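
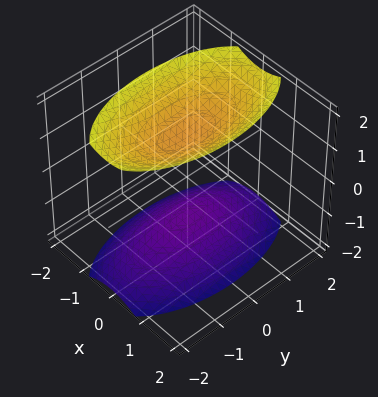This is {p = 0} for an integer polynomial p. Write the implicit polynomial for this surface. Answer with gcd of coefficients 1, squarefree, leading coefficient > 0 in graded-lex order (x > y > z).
(a) There are 2 components. Treating them together as one polynomial.
(b) deg p = 2. Two sheets facing apart; a quadric.
(c) Symmetries: mirror symmetry x ↦ −x ⇒ only even powers of x; the y ↦ −y reflection is a symmetry, so y appears only in even powers; mirror symmetry z ↦ −z ⇒ only even powers of z.
(d) From the visible intercepts: no y-intercept at any integer in the box; it misses every integer gridline on the x-axis.
(e) Putting this together gives p.

3*x^2 + y^2 - 2*z^2 + 3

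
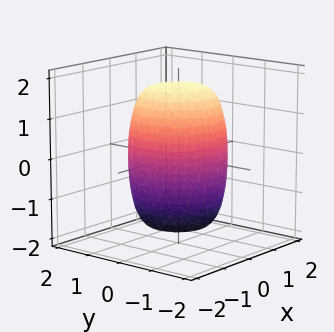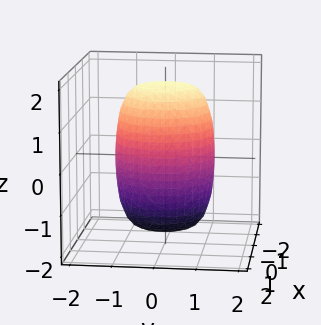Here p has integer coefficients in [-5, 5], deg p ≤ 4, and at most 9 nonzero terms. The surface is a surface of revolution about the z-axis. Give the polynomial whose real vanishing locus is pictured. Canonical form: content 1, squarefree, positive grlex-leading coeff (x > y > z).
2*x^4 + 4*x^2*y^2 + 2*y^4 - x^2 - y^2 + z^2 - 3

1. Degree: the shape is more complex than any degree-3 surface, so deg p = 4.
2. By symmetry, every cross-section ⟂ z is a circle, so x, y appear only via x² + y².
3. Reading off the gridlines: a circular section at z = -1 has radius between 1 and 2.
4. The integer polynomial consistent with all of this is the stated p.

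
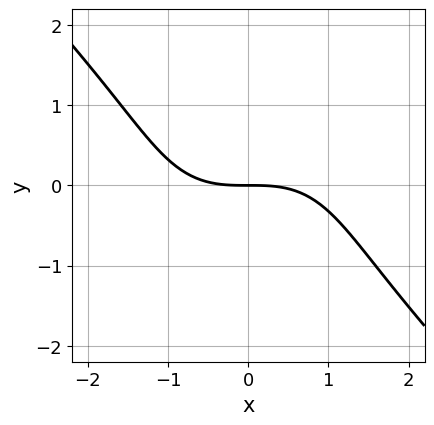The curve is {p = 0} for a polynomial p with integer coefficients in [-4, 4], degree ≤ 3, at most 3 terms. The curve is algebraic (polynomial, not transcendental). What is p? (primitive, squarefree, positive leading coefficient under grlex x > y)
x^3 + y^3 + 3*y

Degree: no degree-2 curve has this shape, so deg p = 3.
Checking where it meets the axes: one y-axis crossing is at y = 0; one x-axis crossing is at x = 0.
Putting this together gives p.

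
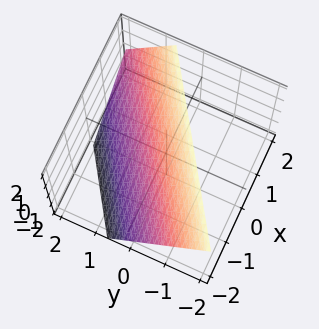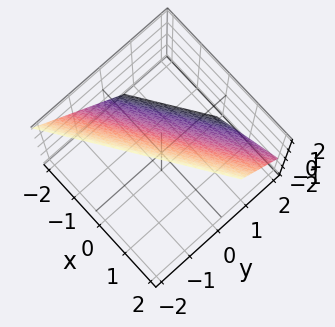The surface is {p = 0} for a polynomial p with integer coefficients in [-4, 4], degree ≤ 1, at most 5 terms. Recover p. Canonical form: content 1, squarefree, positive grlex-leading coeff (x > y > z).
1. Degree: every cross-section is a straight line — this is a plane, so deg p = 1.
2. Reading off the gridlines: it crosses the z-axis at the gridline z = 1; it crosses the x-axis at the gridline x = -1.
3. Assembling these constraints gives the stated polynomial.

2*x - 3*y - 2*z + 2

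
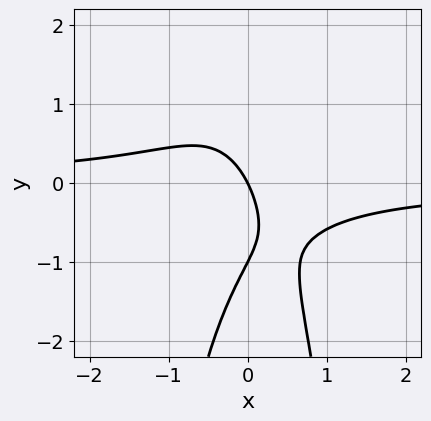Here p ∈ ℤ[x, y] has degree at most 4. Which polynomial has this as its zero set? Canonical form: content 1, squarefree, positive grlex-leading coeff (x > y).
3*x^2*y + y^2 + 2*x + y

1. The degree is 3 — no degree-2 curve has this shape.
2. Against the integer gridlines: among the integer gridlines, it crosses the y-axis at y ∈ {-1, 0}; one x-axis crossing is at x = 0.
3. Solving for integer coefficients yields p as stated.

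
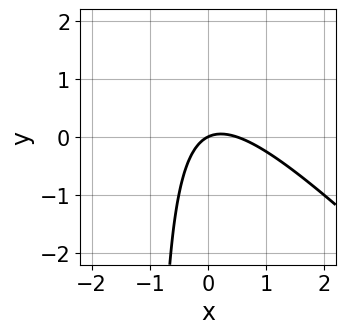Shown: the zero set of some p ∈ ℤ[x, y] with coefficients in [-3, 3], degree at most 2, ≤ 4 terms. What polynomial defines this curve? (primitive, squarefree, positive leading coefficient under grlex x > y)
2*x^2 + 2*x*y - x + 2*y

1. The degree is 2 — a generic line meets the curve in up to 2 points.
2. Checking where it meets the axes: one x-axis crossing is at x = 0; it meets the y-axis at y = 0 (among the integer gridlines).
3. Putting this together gives p.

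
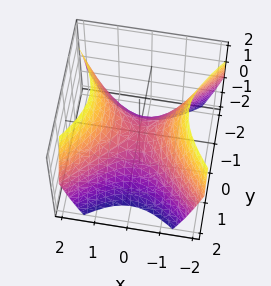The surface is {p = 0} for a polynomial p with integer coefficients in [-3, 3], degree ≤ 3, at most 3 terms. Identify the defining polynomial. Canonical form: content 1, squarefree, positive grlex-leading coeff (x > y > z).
x^2 - y^2 - z

(a) The degree is 2 — a hyperbolic paraboloid; a quadric.
(b) Symmetries: the x ↦ −x reflection is a symmetry, so x appears only in even powers; mirror symmetry y ↦ −y ⇒ only even powers of y.
(c) From the visible intercepts: it crosses the x-axis at the gridline x = 0; one z-axis crossing is at z = 0; it meets the y-axis at y = 0 (among the integer gridlines).
(d) Putting this together gives p.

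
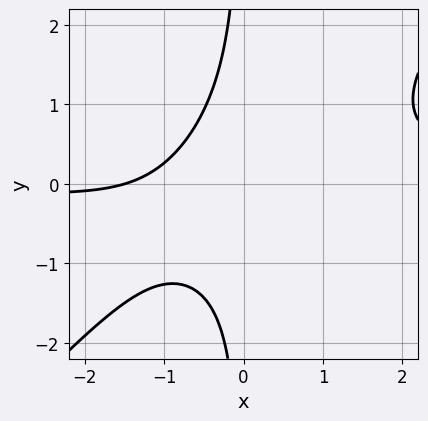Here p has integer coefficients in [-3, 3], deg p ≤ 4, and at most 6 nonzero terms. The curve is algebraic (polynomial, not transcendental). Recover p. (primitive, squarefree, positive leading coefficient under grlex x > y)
3*x^2*y - 3*x*y^2 - 2*x - 3

The degree is 3 — a generic line meets the curve in up to 3 points.
Reading off the gridlines: it misses every integer gridline on the y-axis.
The integer polynomial consistent with all of this is the stated p.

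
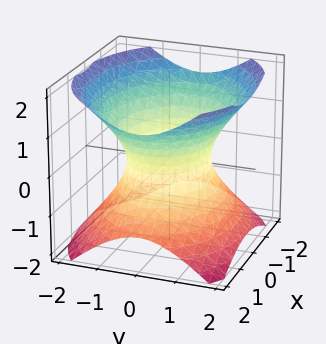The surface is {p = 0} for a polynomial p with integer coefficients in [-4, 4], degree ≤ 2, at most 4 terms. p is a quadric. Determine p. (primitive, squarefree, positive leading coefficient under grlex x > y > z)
2*x^2 + 3*y^2 - 3*z^2 - 3

Degree: one connected sheet with a waist; a quadric, so deg p = 2.
Symmetries: the y ↦ −y reflection is a symmetry, so y appears only in even powers; it's symmetric under z → −z, forcing even powers of z; the x ↦ −x reflection is a symmetry, so x appears only in even powers.
Observable constraints: it misses every integer gridline on the z-axis; among the integer gridlines, it crosses the y-axis at y ∈ {-1, 1}.
These observations pin down the coefficients.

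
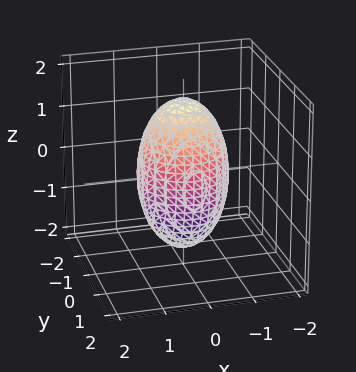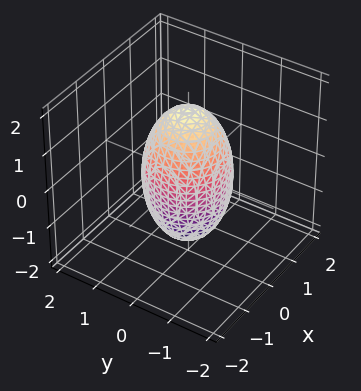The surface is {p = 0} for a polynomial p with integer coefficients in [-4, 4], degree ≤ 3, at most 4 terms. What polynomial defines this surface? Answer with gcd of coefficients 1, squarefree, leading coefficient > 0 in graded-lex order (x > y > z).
3*x^2 + 3*y^2 + z^2 - 3

1. Degree: bounded and convex; a quadric, so deg p = 2.
2. Symmetries: rotational symmetry about the z-axis ⇒ p depends on x, y only through x² + y²; mirror symmetry z ↦ −z ⇒ only even powers of z.
3. Reading off the gridlines: the y-axis gridline crossings are at y ∈ {-1, 1}; among the integer gridlines, it crosses the x-axis at x ∈ {-1, 1}.
4. These observations pin down the coefficients.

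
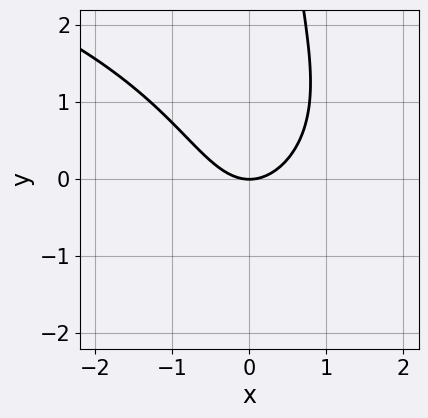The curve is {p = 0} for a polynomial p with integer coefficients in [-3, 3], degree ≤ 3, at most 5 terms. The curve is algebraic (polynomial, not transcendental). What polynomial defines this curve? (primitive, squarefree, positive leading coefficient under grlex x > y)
1. deg p = 3. A generic line meets the curve in up to 3 points.
2. Checking where it meets the axes: one x-axis crossing is at x = 0; it meets the y-axis at y = 0 (among the integer gridlines).
3. The integer polynomial consistent with all of this is the stated p.

x*y^2 + 2*x^2 - 2*y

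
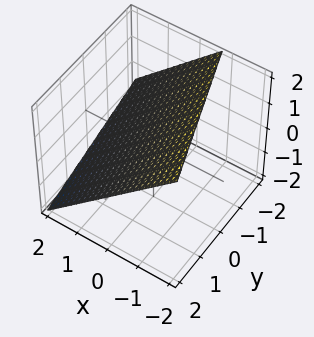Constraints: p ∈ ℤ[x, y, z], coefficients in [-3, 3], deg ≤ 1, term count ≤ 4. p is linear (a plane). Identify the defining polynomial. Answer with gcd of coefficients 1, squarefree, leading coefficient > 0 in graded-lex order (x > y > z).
3*x + y + 3*z - 2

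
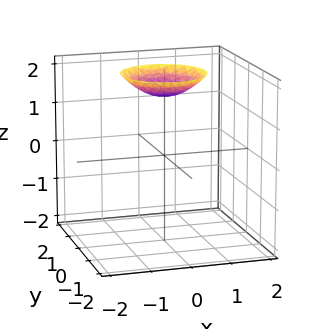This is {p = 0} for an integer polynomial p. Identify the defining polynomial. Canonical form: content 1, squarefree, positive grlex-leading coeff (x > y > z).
x^2 + y^2 - 2*z + 3

The degree is 2 — no degree-1 surface has this shape.
By symmetry, the z-axis is an axis of rotation, so x and y enter only as x² + y².
Reading off the gridlines: it misses every integer gridline on the x-axis; a circular section at z = 2 has radius exactly 1.
These observations pin down the coefficients.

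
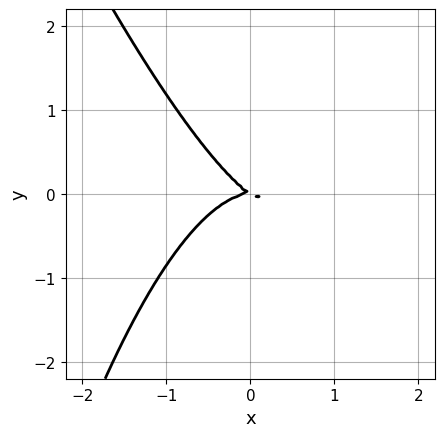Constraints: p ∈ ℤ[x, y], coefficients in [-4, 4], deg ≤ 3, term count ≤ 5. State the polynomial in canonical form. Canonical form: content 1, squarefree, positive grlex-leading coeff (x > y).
3*x^3 + x^2*y + 2*x*y + 3*y^2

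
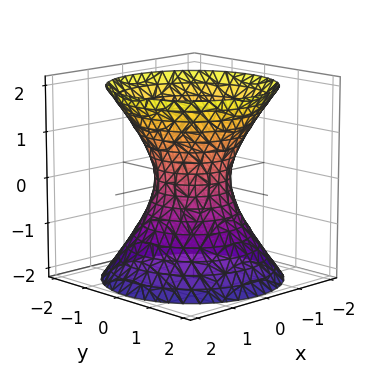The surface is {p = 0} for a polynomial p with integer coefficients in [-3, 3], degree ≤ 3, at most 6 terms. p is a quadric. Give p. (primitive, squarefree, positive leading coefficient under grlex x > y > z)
First, degree: an hourglass — one-sheet hyperboloid; a quadric, so deg p = 2.
Next, symmetries: rotational symmetry about the z-axis ⇒ p depends on x, y only through x² + y²; mirror symmetry z ↦ −z ⇒ only even powers of z.
Next, observable constraints: no z-intercept at any integer in the box; a circular section at z = 2 has radius between 1 and 2.
Finally, fitting integer coefficients to these (and the overall shape) gives p.

3*x^2 + 3*y^2 - 2*z^2 - 2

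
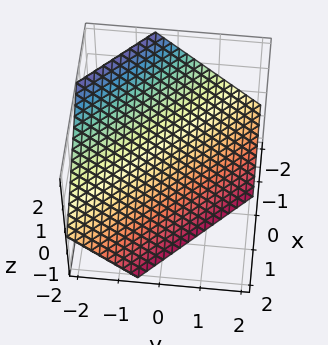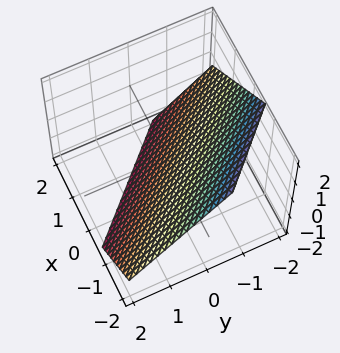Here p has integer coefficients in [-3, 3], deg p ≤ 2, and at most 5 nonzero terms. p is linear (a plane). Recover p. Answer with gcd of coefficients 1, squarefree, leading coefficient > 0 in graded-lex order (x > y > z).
3*x + 3*y + 3*z + 2

1. Degree: every cross-section is a straight line — this is a plane, so deg p = 1.
2. Matching integer coefficients to the picture gives p.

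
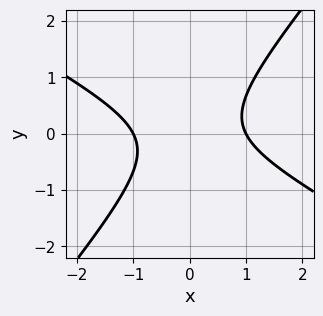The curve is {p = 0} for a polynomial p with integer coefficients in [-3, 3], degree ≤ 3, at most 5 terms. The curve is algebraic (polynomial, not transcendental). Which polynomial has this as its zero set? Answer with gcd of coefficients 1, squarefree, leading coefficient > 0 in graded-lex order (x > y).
2*x^2 + 2*x*y - 3*y^2 - 2

Degree: no degree-1 curve has this shape, so deg p = 2.
Reading off the gridlines: no y-intercept at any integer in the box; the x-axis gridline crossings are at x ∈ {-1, 1}.
Matching integer coefficients to the picture gives p.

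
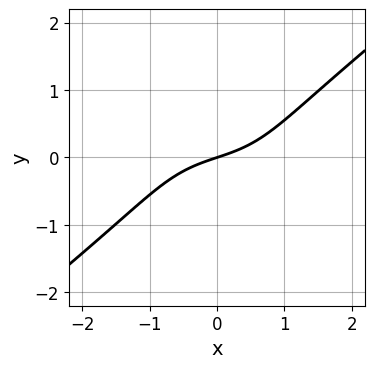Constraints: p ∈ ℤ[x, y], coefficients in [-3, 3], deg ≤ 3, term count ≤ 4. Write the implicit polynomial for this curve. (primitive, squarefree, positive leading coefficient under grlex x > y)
deg p = 3. A generic line meets the curve in up to 3 points.
Checking where it meets the axes: it crosses the x-axis at the gridline x = 0; it meets the y-axis at y = 0 (among the integer gridlines).
These observations pin down the coefficients.

x^3 - 2*y^3 + x - 3*y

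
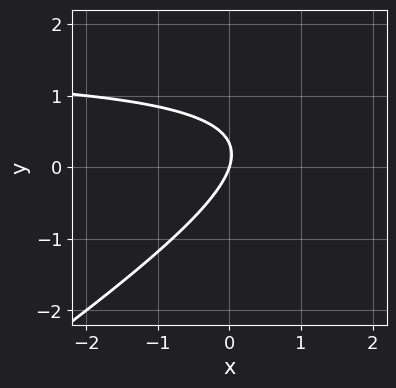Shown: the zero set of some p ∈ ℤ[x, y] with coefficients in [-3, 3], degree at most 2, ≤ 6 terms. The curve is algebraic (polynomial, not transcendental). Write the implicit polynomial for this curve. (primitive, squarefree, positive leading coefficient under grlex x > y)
1. The degree is 2 — the shape is more complex than any degree-1 curve.
2. Against the integer gridlines: it meets the x-axis at x = 0 (among the integer gridlines); it crosses the y-axis at the gridline y = 0.
3. The integer polynomial consistent with all of this is the stated p.

2*x*y - 3*y^2 - 3*x + y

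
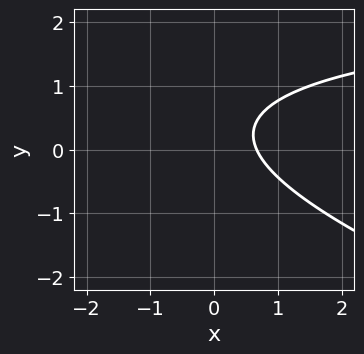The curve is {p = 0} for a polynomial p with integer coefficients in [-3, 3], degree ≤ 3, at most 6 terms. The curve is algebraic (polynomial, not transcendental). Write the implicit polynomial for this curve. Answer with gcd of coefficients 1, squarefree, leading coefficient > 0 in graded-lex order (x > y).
x*y + 3*y^2 - 3*x - 2*y + 2

(a) The degree is 2 — the shape is more complex than any degree-1 curve.
(b) Checking where it meets the axes: the curve avoids every integer y-axis point in the box.
(c) Matching integer coefficients to the picture gives p.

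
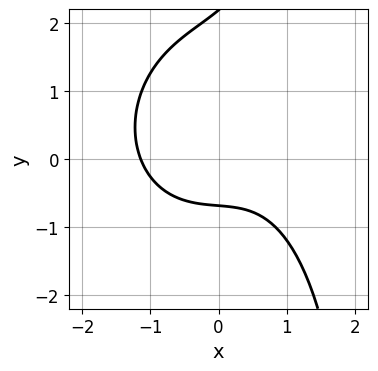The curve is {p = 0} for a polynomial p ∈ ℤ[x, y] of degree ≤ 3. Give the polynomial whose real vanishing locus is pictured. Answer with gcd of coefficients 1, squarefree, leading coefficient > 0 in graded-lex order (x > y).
2*x^3 + x*y^2 - 2*y^2 + 3*y + 3

Degree: no degree-2 curve has this shape, so deg p = 3.
Putting this together gives p.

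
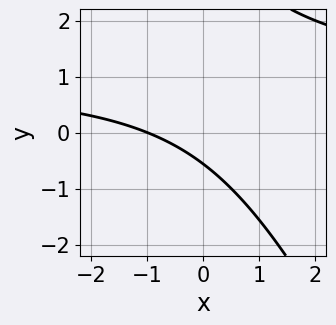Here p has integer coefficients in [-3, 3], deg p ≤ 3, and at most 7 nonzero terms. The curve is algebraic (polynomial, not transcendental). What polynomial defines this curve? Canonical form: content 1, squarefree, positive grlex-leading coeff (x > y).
2*x*y + y^2 - 2*x - 3*y - 2

First, the degree is 2 — no degree-1 curve has this shape.
Then, against the integer gridlines: it meets the x-axis at x = -1 (among the integer gridlines).
Finally, solving for integer coefficients yields p as stated.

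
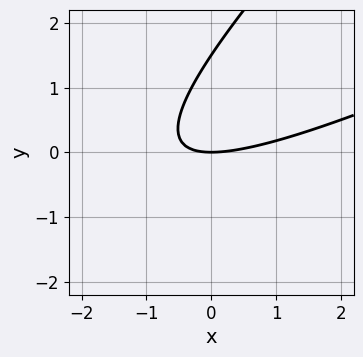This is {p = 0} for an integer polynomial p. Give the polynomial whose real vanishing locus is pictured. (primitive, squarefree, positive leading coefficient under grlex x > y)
(a) Degree: no degree-1 curve has this shape, so deg p = 2.
(b) Observable constraints: it meets the x-axis at x = 0 (among the integer gridlines); it crosses the y-axis at the gridline y = 0.
(c) The integer polynomial consistent with all of this is the stated p.

x^2 - 3*x*y + 2*y^2 - 3*y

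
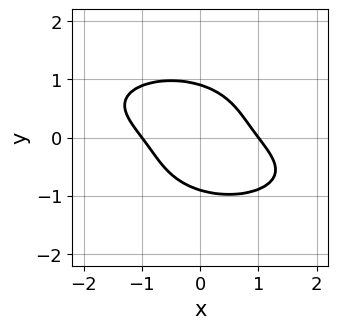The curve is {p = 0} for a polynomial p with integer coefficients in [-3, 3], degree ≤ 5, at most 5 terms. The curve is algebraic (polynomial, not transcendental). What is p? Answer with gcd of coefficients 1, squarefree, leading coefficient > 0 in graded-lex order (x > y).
x^2*y^2 + 3*y^4 + 2*x^2 + 3*x*y - 2

deg p = 4. No degree-3 curve has this shape.
Observable constraints: among the integer gridlines, it crosses the x-axis at x ∈ {-1, 1}.
Putting this together gives p.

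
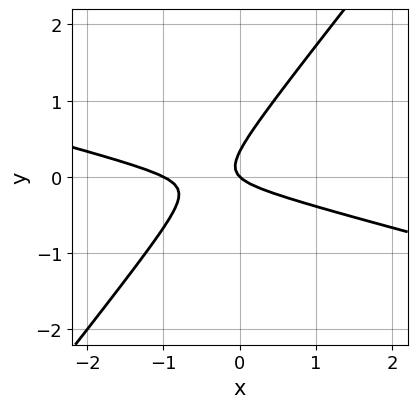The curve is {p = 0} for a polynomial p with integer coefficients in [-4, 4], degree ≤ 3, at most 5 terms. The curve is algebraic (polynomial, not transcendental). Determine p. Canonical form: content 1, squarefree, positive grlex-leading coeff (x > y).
x^2 + 3*x*y - 3*y^2 + x + y

First, deg p = 2. The shape is more complex than any degree-1 curve.
Then, against the integer gridlines: it crosses the y-axis at the gridline y = 0; the x-axis gridline crossings are at x ∈ {-1, 0}.
Finally, together with the visible shape, these determine p as stated.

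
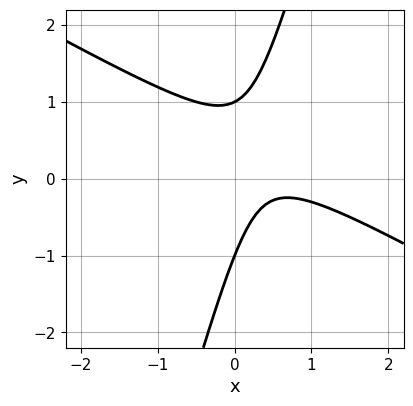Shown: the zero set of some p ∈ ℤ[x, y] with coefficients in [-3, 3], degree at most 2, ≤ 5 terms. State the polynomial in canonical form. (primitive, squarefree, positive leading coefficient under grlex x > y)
2*x^2 + 3*x*y - y^2 - 2*x + 1

First, degree: the shape is more complex than any degree-1 curve, so deg p = 2.
Next, checking where it meets the axes: among the integer gridlines, it crosses the y-axis at y ∈ {-1, 1}; it misses every integer gridline on the x-axis.
Finally, the integer polynomial consistent with all of this is the stated p.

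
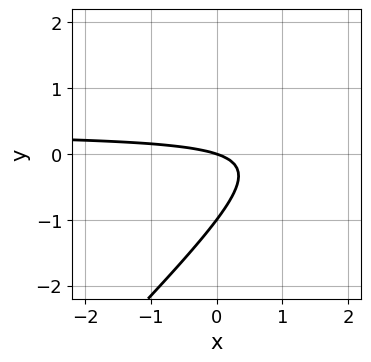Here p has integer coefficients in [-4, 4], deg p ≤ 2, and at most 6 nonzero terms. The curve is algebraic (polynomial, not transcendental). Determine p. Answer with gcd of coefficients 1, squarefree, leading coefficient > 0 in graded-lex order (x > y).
3*x*y - 3*y^2 - x - 3*y

(a) The degree is 2 — no degree-1 curve has this shape.
(b) Reading off the gridlines: it meets the x-axis at x = 0 (among the integer gridlines); the y-axis gridline crossings are at y ∈ {-1, 0}.
(c) Fitting integer coefficients to these (and the overall shape) gives p.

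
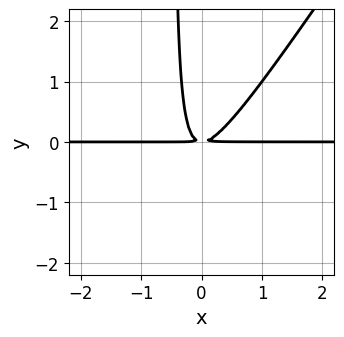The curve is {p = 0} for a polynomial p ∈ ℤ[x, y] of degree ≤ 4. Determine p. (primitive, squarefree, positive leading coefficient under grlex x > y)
3*x^2*y - 2*x*y^2 - y^2

First, degree: a generic line meets the curve in up to 3 points, so deg p = 3.
Then, from the visible intercepts: every point of the x-axis in the box is on the curve.
Finally, the integer polynomial consistent with all of this is the stated p.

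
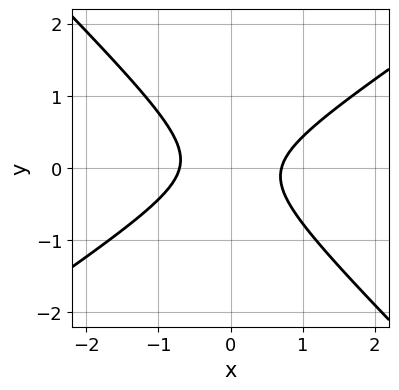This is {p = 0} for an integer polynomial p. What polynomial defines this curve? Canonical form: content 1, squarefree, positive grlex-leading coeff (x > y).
2*x^2 - x*y - 3*y^2 - 1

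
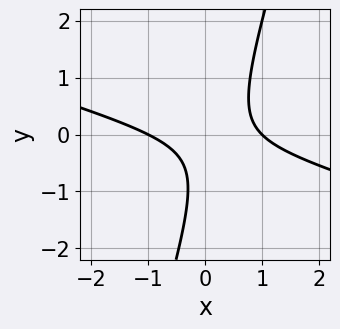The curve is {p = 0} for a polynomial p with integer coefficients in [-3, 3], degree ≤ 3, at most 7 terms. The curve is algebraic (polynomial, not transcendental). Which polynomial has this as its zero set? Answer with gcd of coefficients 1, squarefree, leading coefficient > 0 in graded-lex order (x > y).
x^2 + 3*x*y - y^2 - y - 1

First, degree: no degree-1 curve has this shape, so deg p = 2.
Then, reading off the gridlines: no y-intercept at any integer in the box; the x-axis gridline crossings are at x ∈ {-1, 1}.
Finally, assembling these constraints gives the stated polynomial.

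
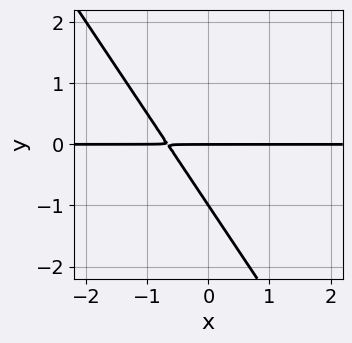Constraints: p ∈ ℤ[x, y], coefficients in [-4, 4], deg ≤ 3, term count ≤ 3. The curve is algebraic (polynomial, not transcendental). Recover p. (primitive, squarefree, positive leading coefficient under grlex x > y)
3*x*y + 2*y^2 + 2*y

First, the degree is 2 — no degree-1 curve has this shape.
Next, checking where it meets the axes: the visible x-axis segment lies entirely on the curve; among the integer gridlines, it crosses the y-axis at y ∈ {-1, 0}.
Finally, putting this together gives p.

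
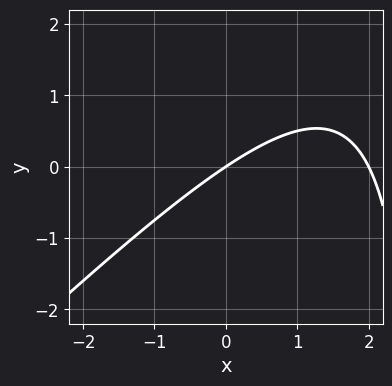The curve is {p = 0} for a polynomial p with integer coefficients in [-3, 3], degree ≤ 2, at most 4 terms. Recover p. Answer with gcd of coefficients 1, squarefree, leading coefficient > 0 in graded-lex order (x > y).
1. Degree: a generic line meets the curve in up to 2 points, so deg p = 2.
2. Observable constraints: among the integer gridlines, it crosses the x-axis at x ∈ {0, 2}; it meets the y-axis at y = 0 (among the integer gridlines).
3. Matching integer coefficients to the picture gives p.

x^2 - x*y - 2*x + 3*y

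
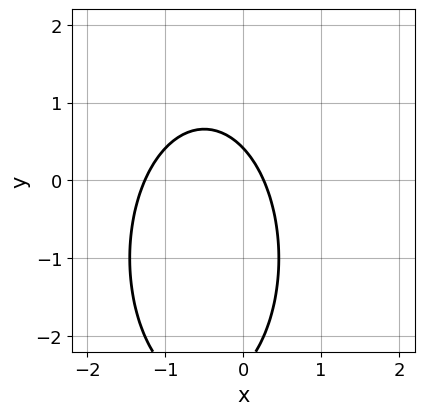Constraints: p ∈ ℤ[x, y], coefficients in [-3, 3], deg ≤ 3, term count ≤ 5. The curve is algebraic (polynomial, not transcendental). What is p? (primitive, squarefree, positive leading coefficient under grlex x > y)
3*x^2 + y^2 + 3*x + 2*y - 1

deg p = 2.
Solving for integer coefficients yields p as stated.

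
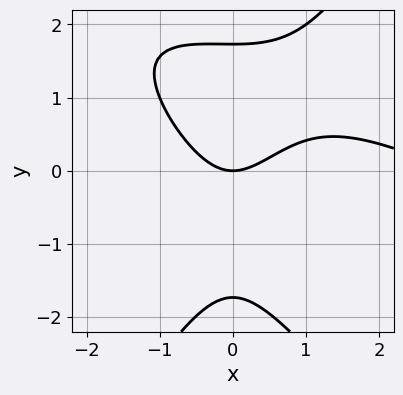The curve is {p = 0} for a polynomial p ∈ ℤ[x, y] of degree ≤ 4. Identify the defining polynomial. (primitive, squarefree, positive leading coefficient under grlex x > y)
x^3 + 2*x^2*y - y^3 - 3*x^2 + 3*y

deg p = 3. A generic line meets the curve in up to 3 points.
From the axis intercepts and sections: it crosses the y-axis at the gridline y = 0; one x-axis crossing is at x = 0.
Assembling these constraints gives the stated polynomial.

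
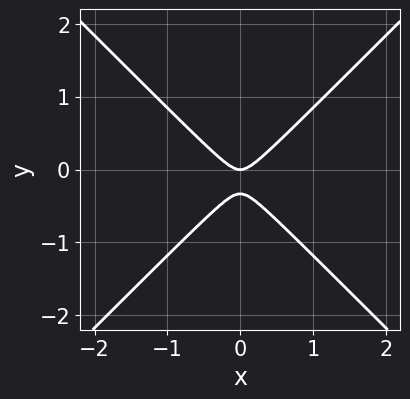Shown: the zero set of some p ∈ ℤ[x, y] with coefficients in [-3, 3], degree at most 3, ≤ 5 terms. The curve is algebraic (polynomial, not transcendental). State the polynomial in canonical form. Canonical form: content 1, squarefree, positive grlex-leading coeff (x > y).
3*x^2 - 3*y^2 - y

1. deg p = 2. A generic line meets the curve in up to 2 points.
2. Symmetries: it's symmetric under x → −x, forcing even powers of x.
3. Reading off the gridlines: it meets the x-axis at x = 0 (among the integer gridlines); it meets the y-axis at y = 0 (among the integer gridlines).
4. Putting this together gives p.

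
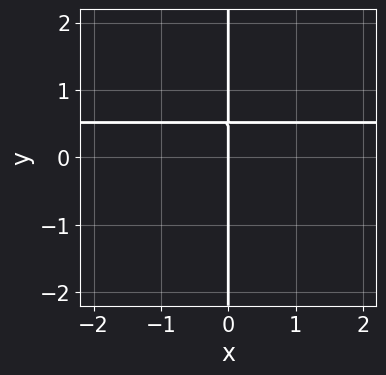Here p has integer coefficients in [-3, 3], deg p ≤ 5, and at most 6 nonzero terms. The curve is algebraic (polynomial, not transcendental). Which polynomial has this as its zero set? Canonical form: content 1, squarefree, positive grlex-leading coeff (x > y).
1. deg p = 4. A generic line meets the curve in up to 4 points.
2. Observable constraints: the visible y-axis segment lies entirely on the curve; it crosses the x-axis at the gridline x = 0.
3. Assembling these constraints gives the stated polynomial.

3*x*y^3 + 2*x*y^2 + 2*x*y - 2*x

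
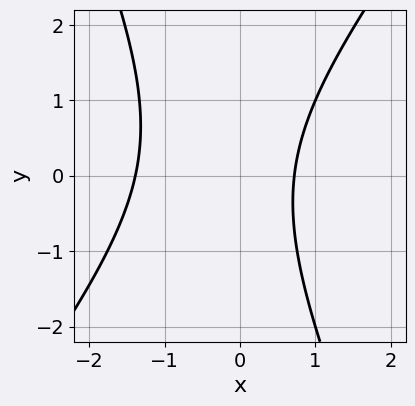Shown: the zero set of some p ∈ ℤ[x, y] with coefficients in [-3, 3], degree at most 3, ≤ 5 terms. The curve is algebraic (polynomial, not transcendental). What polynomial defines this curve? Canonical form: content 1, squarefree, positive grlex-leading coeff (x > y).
3*x^2 - x*y - y^2 + 2*x - 3

1. deg p = 2.
2. Checking where it meets the axes: no y-intercept at any integer in the box.
3. The integer polynomial consistent with all of this is the stated p.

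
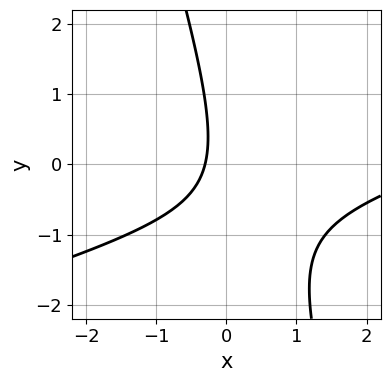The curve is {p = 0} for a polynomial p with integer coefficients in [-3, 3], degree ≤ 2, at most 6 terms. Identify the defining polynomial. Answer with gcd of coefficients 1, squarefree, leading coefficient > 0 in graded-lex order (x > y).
(a) Degree: the shape is more complex than any degree-1 curve, so deg p = 2.
(b) Observable constraints: no y-intercept at any integer in the box.
(c) Solving for integer coefficients yields p as stated.

x^2 - 3*x*y - y^2 - 3*x - 1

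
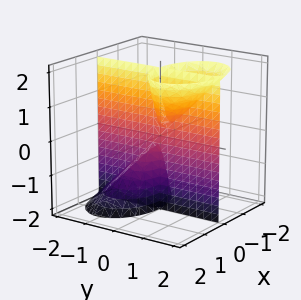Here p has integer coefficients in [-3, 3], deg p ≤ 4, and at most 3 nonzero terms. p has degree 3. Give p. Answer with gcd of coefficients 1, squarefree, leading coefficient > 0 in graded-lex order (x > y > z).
First, the picture has 3 separate pieces. Treating them together as one polynomial.
Then, degree: the shape is more complex than any degree-2 surface, so deg p = 3.
Next, from the visible intercepts: one x-axis crossing is at x = 0; the visible z-axis segment lies entirely on the surface; the visible y-axis segment lies entirely on the surface.
Finally, the integer polynomial consistent with all of this is the stated p.

x^3 + 2*x*y^2 - 2*x*y*z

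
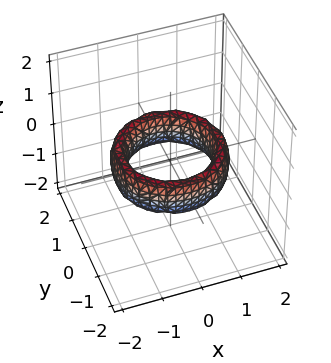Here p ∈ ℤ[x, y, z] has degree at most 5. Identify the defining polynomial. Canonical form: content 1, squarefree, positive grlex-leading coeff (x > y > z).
(a) The degree is 4 — the shape is more complex than any degree-3 surface.
(b) Symmetries: every cross-section ⟂ z is a circle, so x, y appear only via x² + y².
(c) Checking where it meets the axes: no z-intercept at any integer in the box; the x-axis gridline crossings are at x ∈ {-1, 1}; the y-axis gridline crossings are at y ∈ {-1, 1}.
(d) Matching integer coefficients to the picture gives p.

x^4 + 2*x^2*y^2 + y^4 - 3*x^2 - 3*y^2 + z^2 + 2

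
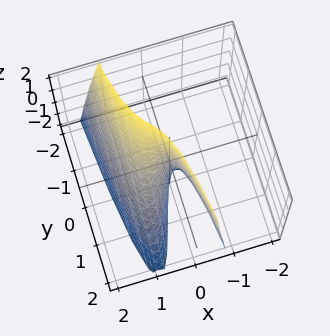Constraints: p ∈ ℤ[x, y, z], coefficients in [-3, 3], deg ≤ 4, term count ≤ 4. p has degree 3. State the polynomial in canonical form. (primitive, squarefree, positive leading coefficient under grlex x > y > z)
First, deg p = 3.
Then, observable constraints: it meets the y-axis at y = 0 (among the integer gridlines); among the integer gridlines, it crosses the x-axis at x ∈ {0, 1}; the visible z-axis segment lies entirely on the surface.
Finally, assembling these constraints gives the stated polynomial.

3*x^3 - 3*x^2 + x*z + y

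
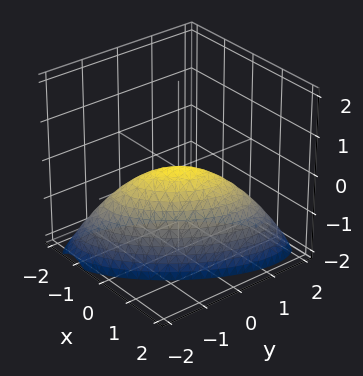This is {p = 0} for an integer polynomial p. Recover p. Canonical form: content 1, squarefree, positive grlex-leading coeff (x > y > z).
First, the degree is 2 — no degree-1 surface has this shape.
Next, against the integer gridlines: it meets the y-axis at y = 0 (among the integer gridlines); it meets the z-axis at z = 0 (among the integer gridlines); it crosses the x-axis at the gridline x = 0.
Finally, the integer polynomial consistent with all of this is the stated p.

3*x^2 - 3*x*y + 2*y^2 + 3*z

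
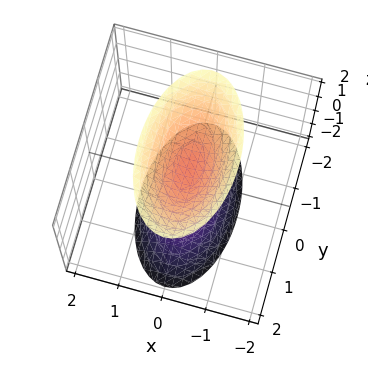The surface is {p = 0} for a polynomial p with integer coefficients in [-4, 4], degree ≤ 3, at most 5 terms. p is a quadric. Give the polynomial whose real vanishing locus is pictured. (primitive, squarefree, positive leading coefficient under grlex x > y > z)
I count 2 distinct pieces. Treating them together as one polynomial.
deg p = 2. Two separate bowl-shaped sheets opening away from each other; a quadric.
Symmetries: it's symmetric under x → −x, forcing even powers of x; the z ↦ −z reflection is a symmetry, so z appears only in even powers; mirror symmetry y ↦ −y ⇒ only even powers of y.
Against the integer gridlines: it misses every integer gridline on the x-axis; no y-intercept at any integer in the box.
Assembling these constraints gives the stated polynomial. Check: (0, 0, 1) on the z-axis lies on the surface, and p(0, 0, 1) = 0. ✓

3*x^2 + y^2 - z^2 + 1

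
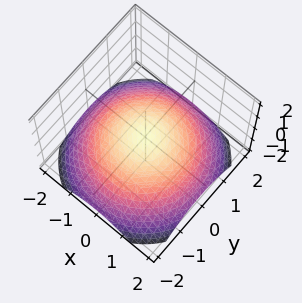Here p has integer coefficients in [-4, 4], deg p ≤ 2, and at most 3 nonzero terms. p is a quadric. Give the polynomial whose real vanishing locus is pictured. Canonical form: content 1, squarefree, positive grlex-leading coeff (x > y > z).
1. Degree: a single bowl opening along one axis; a quadric, so deg p = 2.
2. By symmetry, every cross-section ⟂ z is a circle, so x, y appear only via x² + y².
3. Against the integer gridlines: one x-axis crossing is at x = 0; one z-axis crossing is at z = 0.
4. Fitting integer coefficients to these (and the overall shape) gives p.

x^2 + y^2 + 3*z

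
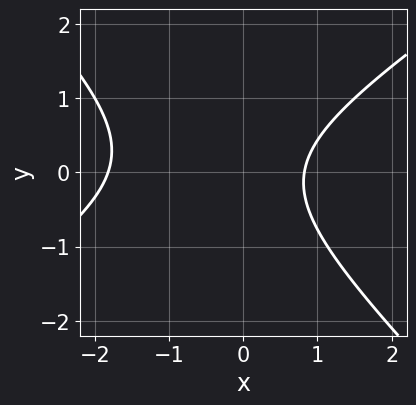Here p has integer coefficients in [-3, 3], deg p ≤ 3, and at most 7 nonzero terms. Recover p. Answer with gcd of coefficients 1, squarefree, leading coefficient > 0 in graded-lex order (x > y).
1. deg p = 2.
2. From the axis intercepts and sections: it misses every integer gridline on the y-axis.
3. Fitting integer coefficients to these (and the overall shape) gives p.

2*x^2 - x*y - 3*y^2 + 2*x - 3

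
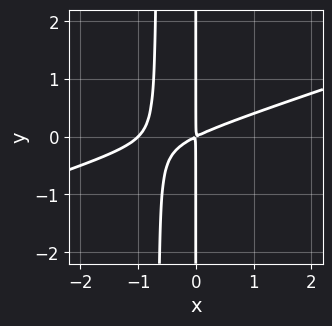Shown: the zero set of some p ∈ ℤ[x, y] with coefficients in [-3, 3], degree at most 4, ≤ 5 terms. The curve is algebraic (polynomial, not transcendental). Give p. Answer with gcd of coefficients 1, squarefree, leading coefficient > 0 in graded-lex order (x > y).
x^3 - 3*x^2*y + x^2 - 2*x*y

1. deg p = 3. No degree-2 curve has this shape.
2. Against the integer gridlines: the visible y-axis segment lies entirely on the curve; it meets the x-axis at x = -1 (among the integer gridlines).
3. Fitting integer coefficients to these (and the overall shape) gives p.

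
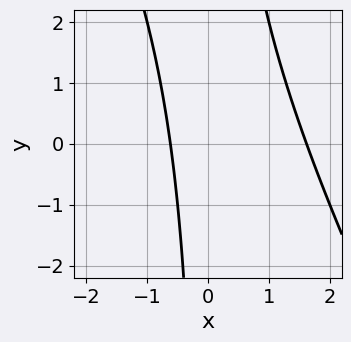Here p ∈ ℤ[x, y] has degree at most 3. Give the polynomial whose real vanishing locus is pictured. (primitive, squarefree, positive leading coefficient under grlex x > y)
deg p = 2. A generic line meets the curve in up to 2 points.
From the visible intercepts: it misses every integer gridline on the y-axis.
Putting this together gives p.

2*x^2 + x*y - 2*x - 2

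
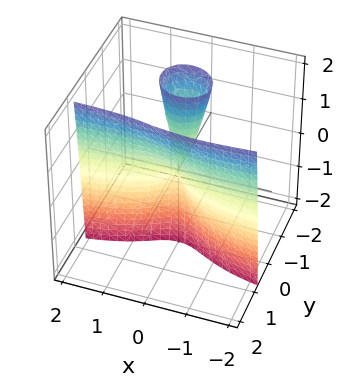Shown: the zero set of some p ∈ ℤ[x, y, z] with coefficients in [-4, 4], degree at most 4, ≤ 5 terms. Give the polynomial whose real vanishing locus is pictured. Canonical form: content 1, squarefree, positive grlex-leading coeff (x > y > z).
3*x^2*y + x*y^2 + 3*y^3 - 3*x^2 - 2*y*z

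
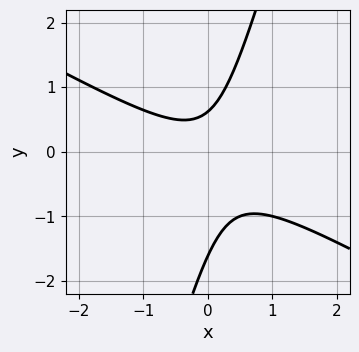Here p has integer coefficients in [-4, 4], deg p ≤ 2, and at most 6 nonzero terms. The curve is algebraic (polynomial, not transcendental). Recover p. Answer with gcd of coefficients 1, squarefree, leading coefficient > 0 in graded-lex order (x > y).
The degree is 2 — the shape is more complex than any degree-1 curve.
Observable constraints: no x-intercept at any integer in the box.
Together with the visible shape, these determine p as stated.

2*x^2 + 3*x*y - y^2 - y + 1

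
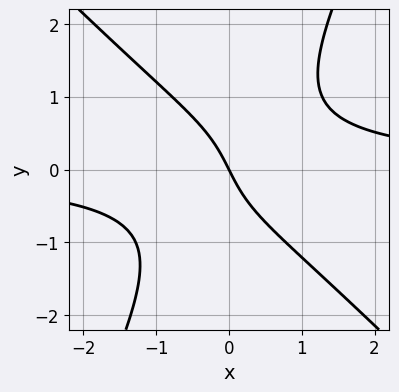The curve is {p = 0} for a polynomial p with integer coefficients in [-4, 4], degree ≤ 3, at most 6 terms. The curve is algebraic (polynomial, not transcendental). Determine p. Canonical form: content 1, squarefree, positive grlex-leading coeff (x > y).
2*x^2*y + x*y^2 - y^3 - 2*x - y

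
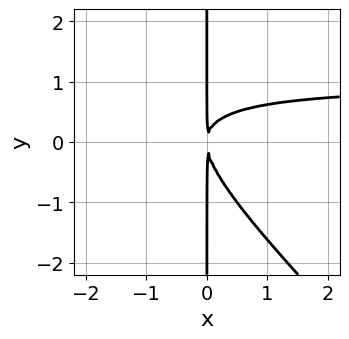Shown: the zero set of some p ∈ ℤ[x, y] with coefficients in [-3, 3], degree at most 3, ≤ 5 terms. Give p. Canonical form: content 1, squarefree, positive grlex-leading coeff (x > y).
x^2*y + x*y^2 - x^2

(a) Degree: no degree-2 curve has this shape, so deg p = 3.
(b) Observable constraints: every point of the y-axis in the box is on the curve.
(c) Solving for integer coefficients yields p as stated.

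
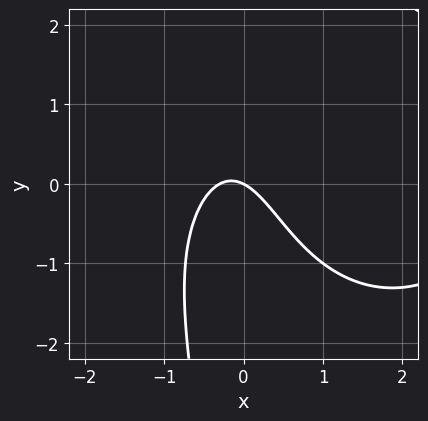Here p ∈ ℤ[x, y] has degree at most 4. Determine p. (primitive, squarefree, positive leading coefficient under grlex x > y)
x^3 + x*y^2 - 3*x^2 - x - 2*y

The degree is 3 — no degree-2 curve has this shape.
Against the integer gridlines: it meets the y-axis at y = 0 (among the integer gridlines); one x-axis crossing is at x = 0.
Fitting integer coefficients to these (and the overall shape) gives p.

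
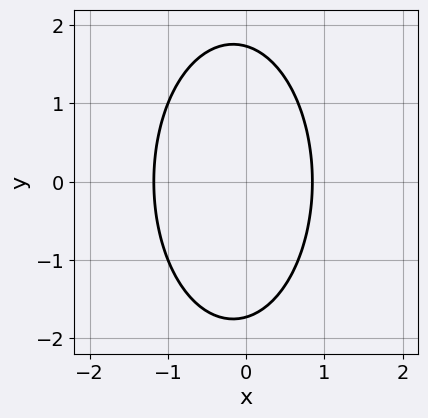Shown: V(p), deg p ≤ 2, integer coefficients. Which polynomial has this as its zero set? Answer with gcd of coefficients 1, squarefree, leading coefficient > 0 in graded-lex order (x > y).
3*x^2 + y^2 + x - 3

(a) The degree is 2 — the shape is more complex than any degree-1 curve.
(b) Symmetries: the y ↦ −y reflection is a symmetry, so y appears only in even powers.
(c) Putting this together gives p.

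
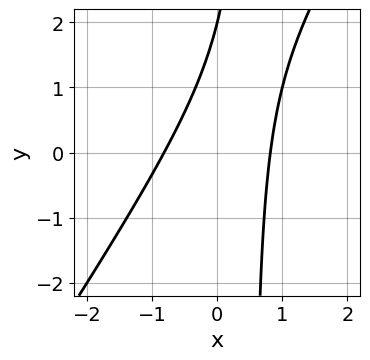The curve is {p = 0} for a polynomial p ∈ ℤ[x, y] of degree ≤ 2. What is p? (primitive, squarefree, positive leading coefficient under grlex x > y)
3*x^2 - 2*x*y + y - 2

1. deg p = 2. The shape is more complex than any degree-1 curve.
2. Observable constraints: it meets the y-axis at y = 2 (among the integer gridlines).
3. Assembling these constraints gives the stated polynomial.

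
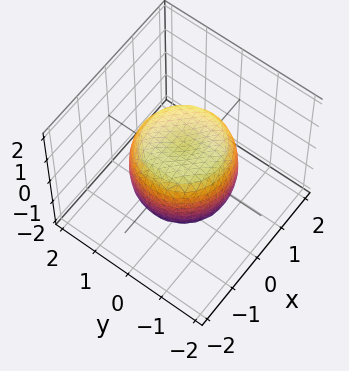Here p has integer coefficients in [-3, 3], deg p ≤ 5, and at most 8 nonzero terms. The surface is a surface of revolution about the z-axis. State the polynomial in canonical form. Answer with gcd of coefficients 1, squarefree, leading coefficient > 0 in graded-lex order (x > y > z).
x^4 + 2*x^2*y^2 + y^4 - x^2 - y^2 + z^2 - 1

Degree: a generic line meets the surface in up to 4 points, so deg p = 4.
Symmetries: every cross-section ⟂ z is a circle, so x, y appear only via x² + y².
Observable constraints: a circular section at z = 1 has radius exactly 1; the z-axis gridline crossings are at z ∈ {-1, 1}.
Assembling these constraints gives the stated polynomial.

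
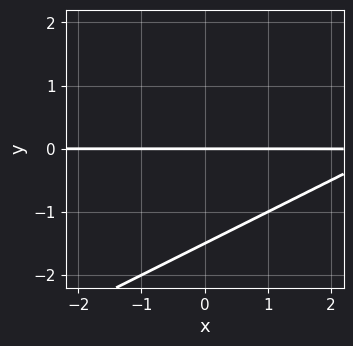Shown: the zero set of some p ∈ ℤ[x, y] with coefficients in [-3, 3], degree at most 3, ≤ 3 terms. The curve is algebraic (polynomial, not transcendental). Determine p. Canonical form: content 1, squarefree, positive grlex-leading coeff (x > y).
1. deg p = 2.
2. Reading off the gridlines: every point of the x-axis in the box is on the curve; it meets the y-axis at y = 0 (among the integer gridlines).
3. Matching integer coefficients to the picture gives p.

x*y - 2*y^2 - 3*y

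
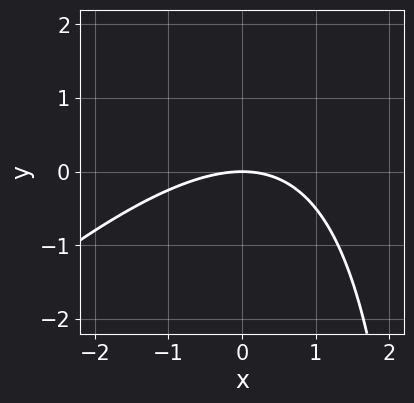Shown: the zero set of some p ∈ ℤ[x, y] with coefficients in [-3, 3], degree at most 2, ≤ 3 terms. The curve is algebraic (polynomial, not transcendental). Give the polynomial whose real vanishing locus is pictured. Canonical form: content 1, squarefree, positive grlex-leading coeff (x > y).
x^2 - x*y + 3*y

Degree: no degree-1 curve has this shape, so deg p = 2.
Reading off the gridlines: it crosses the x-axis at the gridline x = 0; it crosses the y-axis at the gridline y = 0.
Matching integer coefficients to the picture gives p.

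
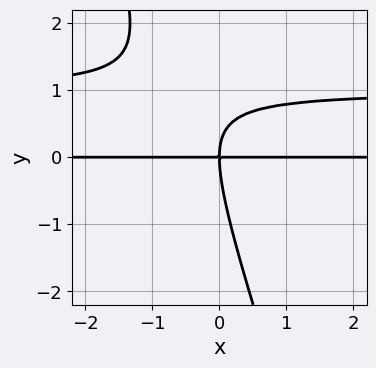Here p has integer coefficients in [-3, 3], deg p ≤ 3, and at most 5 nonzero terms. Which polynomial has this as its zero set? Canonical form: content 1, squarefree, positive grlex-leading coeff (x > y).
1. The degree is 3 — no degree-2 curve has this shape.
2. Observable constraints: one y-axis crossing is at y = 0; the visible x-axis segment lies entirely on the curve.
3. Together with the visible shape, these determine p as stated.

3*x*y^2 + y^3 - 3*x*y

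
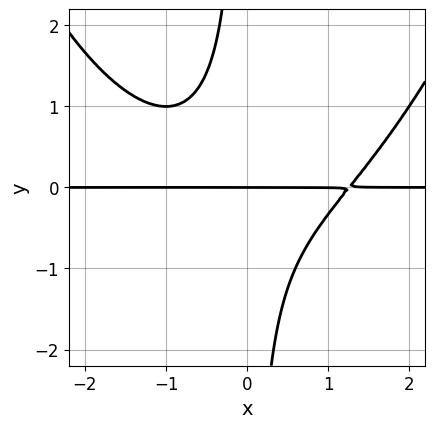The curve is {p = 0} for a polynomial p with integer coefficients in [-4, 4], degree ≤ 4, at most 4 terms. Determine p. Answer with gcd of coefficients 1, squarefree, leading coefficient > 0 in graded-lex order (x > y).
deg p = 4.
From the visible intercepts: it meets the y-axis at y = 0 (among the integer gridlines); the visible x-axis segment lies entirely on the curve.
Assembling these constraints gives the stated polynomial.

x^3*y - 3*x*y^2 - 2*y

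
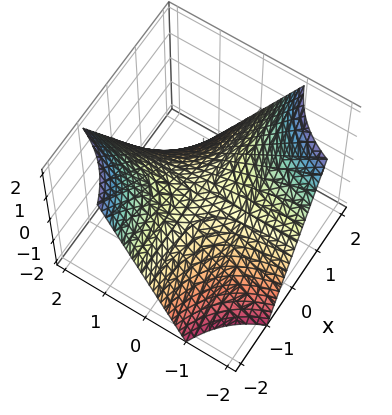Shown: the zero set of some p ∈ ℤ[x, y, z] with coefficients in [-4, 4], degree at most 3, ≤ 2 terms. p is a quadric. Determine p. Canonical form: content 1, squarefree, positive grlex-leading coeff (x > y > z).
(a) Degree: a hyperbolic paraboloid; a quadric, so deg p = 2.
(b) Checking where it meets the axes: every point of the x-axis in the box is on the surface; the visible y-axis segment lies entirely on the surface.
(c) Solving for integer coefficients yields p as stated.

x*y + z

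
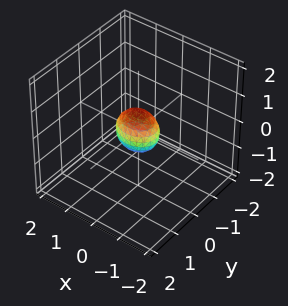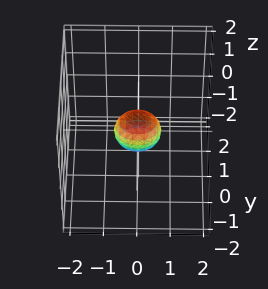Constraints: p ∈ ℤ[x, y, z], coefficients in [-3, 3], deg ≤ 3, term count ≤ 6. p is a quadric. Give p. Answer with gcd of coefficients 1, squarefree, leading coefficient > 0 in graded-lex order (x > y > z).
2*x^2 + 3*y^2 + 2*z^2 - 1

(a) The degree is 2 — a closed, bounded, convex surface; a quadric.
(b) Symmetries: mirror symmetry y ↦ −y ⇒ only even powers of y; it's symmetric under x → −x, forcing even powers of x; the z ↦ −z reflection is a symmetry, so z appears only in even powers.
(c) Solving for integer coefficients yields p as stated.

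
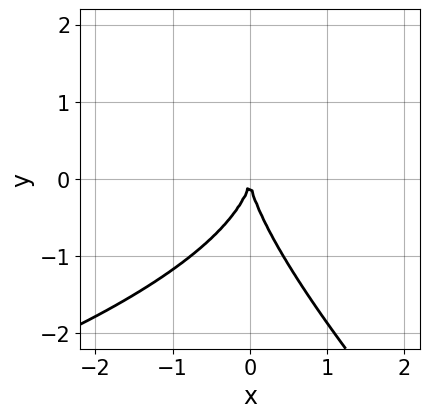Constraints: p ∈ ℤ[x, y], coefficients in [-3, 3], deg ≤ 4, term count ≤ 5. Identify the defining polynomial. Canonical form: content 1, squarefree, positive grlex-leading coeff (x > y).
x*y^2 + y^3 + 3*x^2

1. The degree is 3 — no degree-2 curve has this shape.
2. Reading off the gridlines: it crosses the y-axis at the gridline y = 0; it crosses the x-axis at the gridline x = 0.
3. Matching integer coefficients to the picture gives p.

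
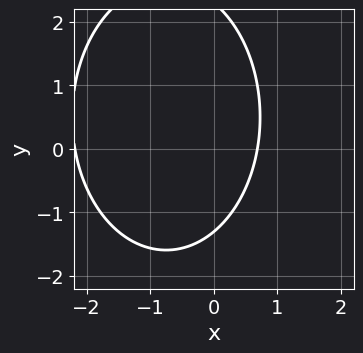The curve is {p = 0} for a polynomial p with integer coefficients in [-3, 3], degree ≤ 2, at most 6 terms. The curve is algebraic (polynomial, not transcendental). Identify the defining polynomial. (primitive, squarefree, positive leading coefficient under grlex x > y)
(a) Degree: the shape is more complex than any degree-1 curve, so deg p = 2.
(b) The integer polynomial consistent with all of this is the stated p.

2*x^2 + y^2 + 3*x - y - 3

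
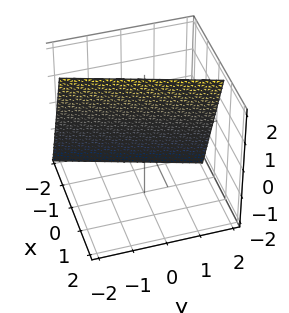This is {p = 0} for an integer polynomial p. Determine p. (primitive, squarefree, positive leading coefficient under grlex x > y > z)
3*x - y - z + 2

deg p = 1.
Reading off the gridlines: it crosses the y-axis at the gridline y = 2; it meets the z-axis at z = 2 (among the integer gridlines).
Assembling these constraints gives the stated polynomial.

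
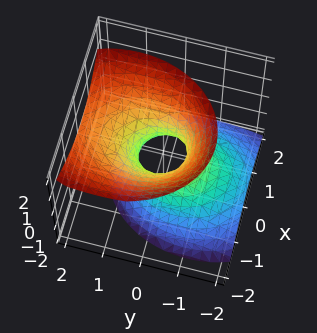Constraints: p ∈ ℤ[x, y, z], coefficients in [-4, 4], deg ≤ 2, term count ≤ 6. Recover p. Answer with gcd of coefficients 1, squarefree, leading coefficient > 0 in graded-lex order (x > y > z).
1. The degree is 2 — no degree-1 surface has this shape.
2. From the visible intercepts: no z-intercept at any integer in the box.
3. Matching integer coefficients to the picture gives p.

3*x^2 + x*z + 2*y^2 - 2*y*z - 2*z^2 - 1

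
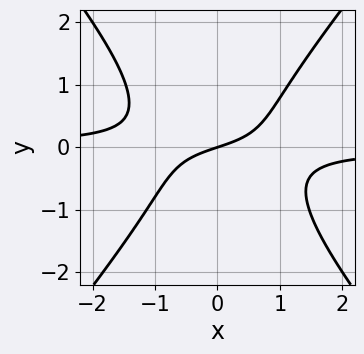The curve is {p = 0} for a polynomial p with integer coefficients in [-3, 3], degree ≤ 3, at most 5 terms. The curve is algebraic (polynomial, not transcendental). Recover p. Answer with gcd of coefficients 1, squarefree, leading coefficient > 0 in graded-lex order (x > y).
3*x^2*y - 2*y^3 + x - 3*y

1. The degree is 3 — no degree-2 curve has this shape.
2. Observable constraints: it meets the y-axis at y = 0 (among the integer gridlines); it crosses the x-axis at the gridline x = 0.
3. These observations pin down the coefficients.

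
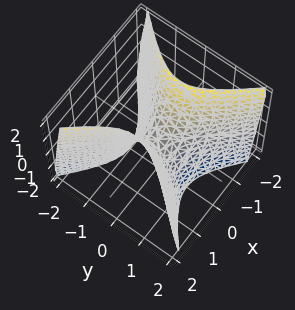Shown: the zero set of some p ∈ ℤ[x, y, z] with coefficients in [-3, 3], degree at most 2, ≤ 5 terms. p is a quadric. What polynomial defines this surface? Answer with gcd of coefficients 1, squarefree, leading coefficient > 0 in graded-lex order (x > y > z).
Degree: a hyperbolic paraboloid; a quadric, so deg p = 2.
Symmetries: mirror symmetry x ↦ −x ⇒ only even powers of x; it's symmetric under y → −y, forcing even powers of y.
Reading off the gridlines: it meets the x-axis at x = 0 (among the integer gridlines); one z-axis crossing is at z = 0; it crosses the y-axis at the gridline y = 0.
Solving for integer coefficients yields p as stated.

2*x^2 - 2*y^2 - z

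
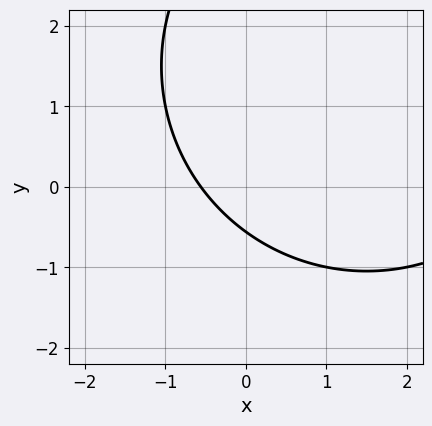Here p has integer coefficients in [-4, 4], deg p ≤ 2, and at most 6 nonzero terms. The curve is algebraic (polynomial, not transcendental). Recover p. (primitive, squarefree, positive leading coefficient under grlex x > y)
x^2 + y^2 - 3*x - 3*y - 2

(a) Degree: no degree-1 curve has this shape, so deg p = 2.
(b) The integer polynomial consistent with all of this is the stated p.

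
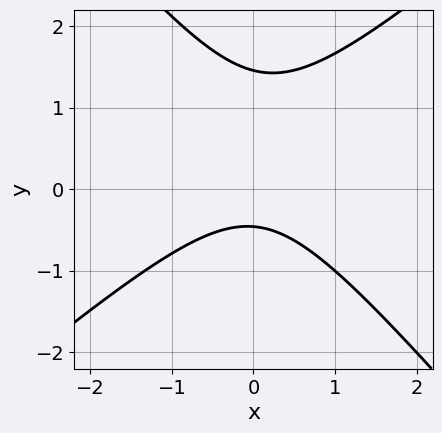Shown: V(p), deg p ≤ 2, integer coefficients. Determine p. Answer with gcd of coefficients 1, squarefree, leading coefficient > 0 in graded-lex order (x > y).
3*x^2 - x*y - 3*y^2 + 3*y + 2

1. Degree: no degree-1 curve has this shape, so deg p = 2.
2. From the visible intercepts: no x-intercept at any integer in the box.
3. Fitting integer coefficients to these (and the overall shape) gives p.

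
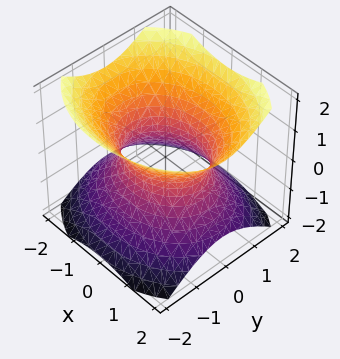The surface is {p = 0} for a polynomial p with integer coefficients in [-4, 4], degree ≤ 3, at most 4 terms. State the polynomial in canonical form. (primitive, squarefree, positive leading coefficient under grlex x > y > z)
First, deg p = 2.
Next, symmetries: it's symmetric under y → −y, forcing even powers of y; the x ↦ −x reflection is a symmetry, so x appears only in even powers; the z ↦ −z reflection is a symmetry, so z appears only in even powers.
Then, from the axis intercepts and sections: the surface avoids every integer z-axis point in the box; among the integer gridlines, it crosses the y-axis at y ∈ {-1, 1}.
Finally, fitting integer coefficients to these (and the overall shape) gives p.

2*x^2 + 3*y^2 - 3*z^2 - 3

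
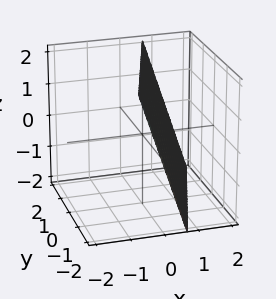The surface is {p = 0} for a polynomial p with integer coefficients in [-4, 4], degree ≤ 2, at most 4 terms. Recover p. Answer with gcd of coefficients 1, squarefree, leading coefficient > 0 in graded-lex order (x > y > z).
(a) The degree is 1 — every cross-section is a straight line — this is a plane.
(b) Observable constraints: it crosses the z-axis at the gridline z = 2; it crosses the y-axis at the gridline y = -2.
(c) Putting this together gives p.

3*x - y + z - 2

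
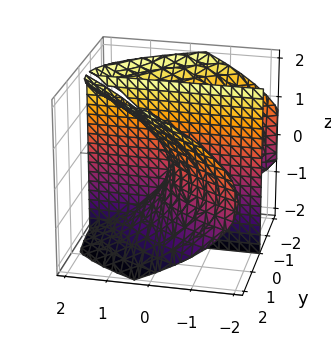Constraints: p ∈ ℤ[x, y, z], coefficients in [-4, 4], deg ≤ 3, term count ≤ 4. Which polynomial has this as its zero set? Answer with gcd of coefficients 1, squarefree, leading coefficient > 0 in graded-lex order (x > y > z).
y^3 - y*z^2 + 2*x*y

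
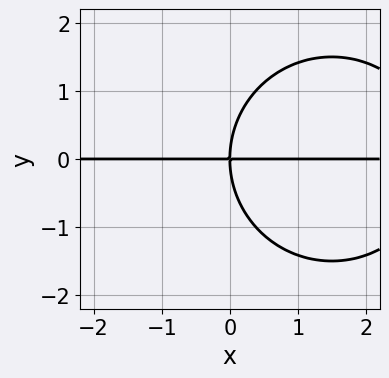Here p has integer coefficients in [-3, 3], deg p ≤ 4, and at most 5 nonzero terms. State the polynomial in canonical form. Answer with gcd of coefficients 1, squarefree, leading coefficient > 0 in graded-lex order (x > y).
1. The degree is 3 — no degree-2 curve has this shape.
2. Checking where it meets the axes: it crosses the y-axis at the gridline y = 0; the visible x-axis segment lies entirely on the curve.
3. Together with the visible shape, these determine p as stated.

x^2*y + y^3 - 3*x*y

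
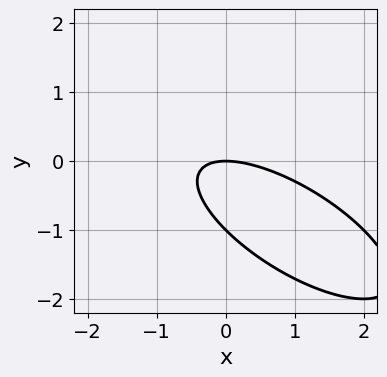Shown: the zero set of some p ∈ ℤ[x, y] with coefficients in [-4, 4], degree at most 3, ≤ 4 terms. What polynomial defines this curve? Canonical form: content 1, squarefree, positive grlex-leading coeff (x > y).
x^2 + 2*x*y + 2*y^2 + 2*y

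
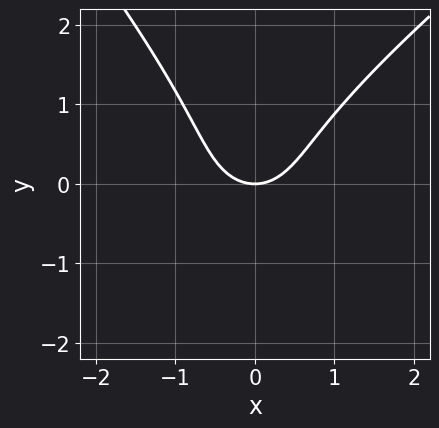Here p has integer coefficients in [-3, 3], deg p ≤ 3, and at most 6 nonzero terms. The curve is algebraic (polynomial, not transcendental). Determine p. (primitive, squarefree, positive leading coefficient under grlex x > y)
Degree: the shape is more complex than any degree-2 curve, so deg p = 3.
Checking where it meets the axes: it crosses the y-axis at the gridline y = 0; it meets the x-axis at x = 0 (among the integer gridlines).
Fitting integer coefficients to these (and the overall shape) gives p.

2*x^2*y - x*y^2 - 2*y^3 + 3*x^2 - 3*y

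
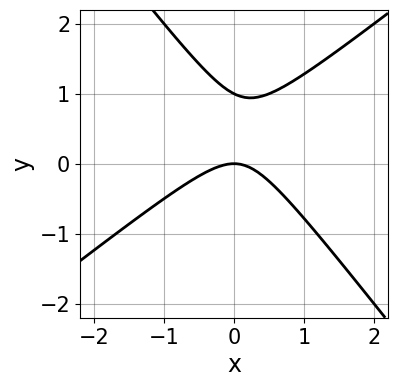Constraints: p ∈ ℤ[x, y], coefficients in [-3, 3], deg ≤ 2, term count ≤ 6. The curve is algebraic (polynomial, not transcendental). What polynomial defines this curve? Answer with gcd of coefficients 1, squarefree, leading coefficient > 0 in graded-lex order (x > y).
1. Degree: no degree-1 curve has this shape, so deg p = 2.
2. From the axis intercepts and sections: it meets the x-axis at x = 0 (among the integer gridlines); among the integer gridlines, it crosses the y-axis at y ∈ {0, 1}.
3. Putting this together gives p.

2*x^2 - x*y - 2*y^2 + 2*y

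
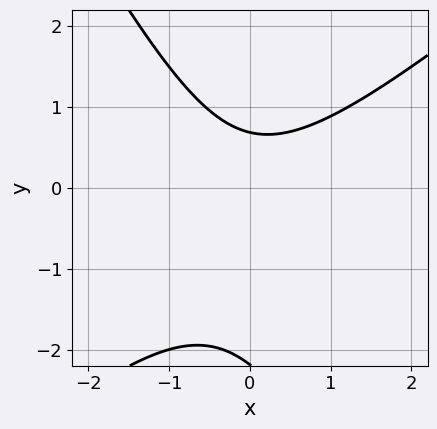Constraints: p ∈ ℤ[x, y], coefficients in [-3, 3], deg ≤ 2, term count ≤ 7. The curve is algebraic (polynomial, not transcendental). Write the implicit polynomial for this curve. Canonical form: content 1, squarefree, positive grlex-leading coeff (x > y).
The degree is 2 — a generic line meets the curve in up to 2 points.
Reading off the gridlines: the curve avoids every integer x-axis point in the box.
Fitting integer coefficients to these (and the overall shape) gives p.

3*x^2 - 2*x*y - 2*y^2 - 3*y + 3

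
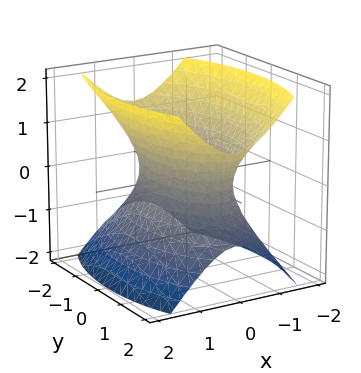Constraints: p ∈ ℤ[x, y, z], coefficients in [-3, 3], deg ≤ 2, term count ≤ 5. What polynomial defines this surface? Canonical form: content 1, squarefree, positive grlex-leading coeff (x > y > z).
3*x^2 + y^2 - 2*z^2 - 2

(a) The degree is 2 — one connected sheet with a waist; a quadric.
(b) Symmetries: it's symmetric under z → −z, forcing even powers of z; the x ↦ −x reflection is a symmetry, so x appears only in even powers; it's symmetric under y → −y, forcing even powers of y.
(c) From the visible intercepts: no z-intercept at any integer in the box.
(d) These observations pin down the coefficients.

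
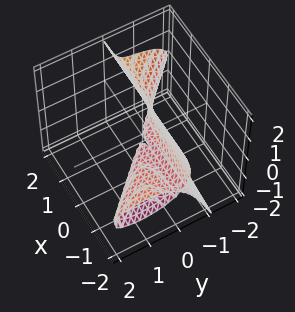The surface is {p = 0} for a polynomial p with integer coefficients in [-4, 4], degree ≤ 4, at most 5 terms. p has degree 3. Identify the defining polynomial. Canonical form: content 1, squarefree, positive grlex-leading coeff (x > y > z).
x*y^2 + y^3 + 3*y*z^2 - z^3 + 2*z^2

(a) deg p = 3. A generic line meets the surface in up to 3 points.
(b) Against the integer gridlines: every point of the x-axis in the box is on the surface; one y-axis crossing is at y = 0; among the integer gridlines, it crosses the z-axis at z ∈ {0, 2}.
(c) Fitting integer coefficients to these (and the overall shape) gives p.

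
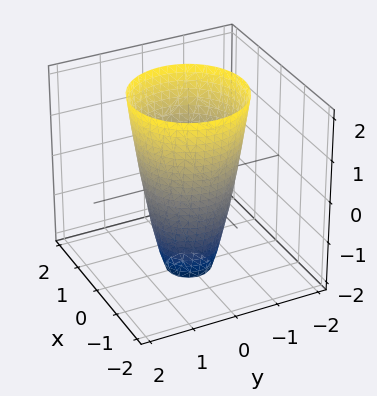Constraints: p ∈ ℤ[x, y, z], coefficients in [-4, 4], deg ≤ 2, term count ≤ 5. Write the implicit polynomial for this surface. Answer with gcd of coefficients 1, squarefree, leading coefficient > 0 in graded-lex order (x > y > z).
3*x^2 + 3*y^2 - z - 3

First, deg p = 2. The shape is more complex than any degree-1 surface.
Next, by symmetry, the z-axis is an axis of rotation, so x and y enter only as x² + y².
Then, against the integer gridlines: among the integer gridlines, it crosses the y-axis at y ∈ {-1, 1}; the surface avoids every integer z-axis point in the box; a circular section at z = 2 has radius between 1 and 2.
Finally, these observations pin down the coefficients. Check: (-1, 0, 0) on the x-axis lies on the surface, and p(-1, 0, 0) = 0. ✓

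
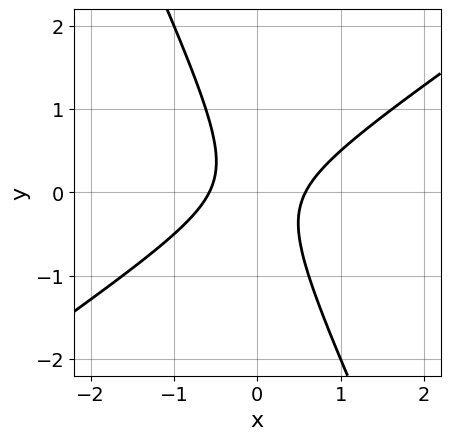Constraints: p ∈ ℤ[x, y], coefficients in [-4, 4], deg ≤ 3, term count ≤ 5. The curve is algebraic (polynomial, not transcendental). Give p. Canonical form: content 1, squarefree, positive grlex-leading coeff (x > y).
3*x^2 - 3*x*y - 2*y^2 - 1

(a) The degree is 2 — no degree-1 curve has this shape.
(b) Against the integer gridlines: it misses every integer gridline on the y-axis.
(c) The integer polynomial consistent with all of this is the stated p.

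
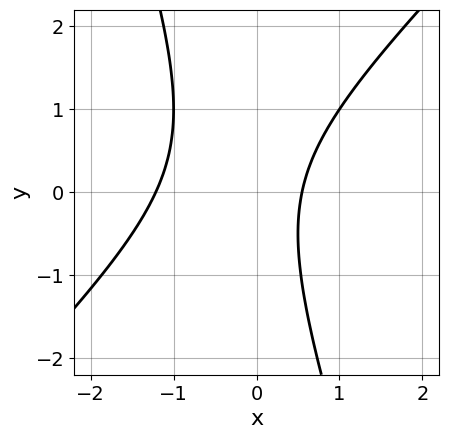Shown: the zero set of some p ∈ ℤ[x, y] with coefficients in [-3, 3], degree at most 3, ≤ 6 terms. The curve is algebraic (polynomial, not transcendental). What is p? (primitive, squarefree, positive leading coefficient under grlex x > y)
First, the degree is 2 — no degree-1 curve has this shape.
Then, reading off the gridlines: no y-intercept at any integer in the box.
Finally, solving for integer coefficients yields p as stated.

3*x^2 - 2*x*y - y^2 + 2*x - 2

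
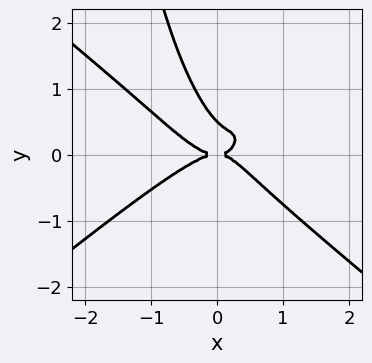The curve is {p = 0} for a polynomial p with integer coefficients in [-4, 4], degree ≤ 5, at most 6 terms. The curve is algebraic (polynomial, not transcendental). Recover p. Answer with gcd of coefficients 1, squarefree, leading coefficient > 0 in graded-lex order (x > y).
2*x^4 - 3*x^2*y^2 + 2*x*y^2 + 2*y^3 - y^2

(a) The degree is 4 — no degree-3 curve has this shape.
(b) Reading off the gridlines: it meets the x-axis at x = 0 (among the integer gridlines); it crosses the y-axis at the gridline y = 0.
(c) Assembling these constraints gives the stated polynomial.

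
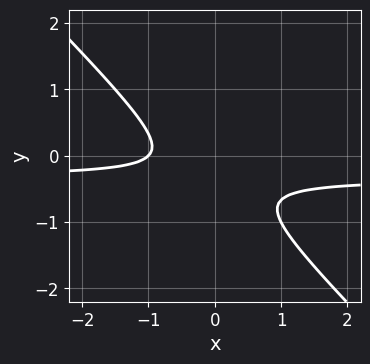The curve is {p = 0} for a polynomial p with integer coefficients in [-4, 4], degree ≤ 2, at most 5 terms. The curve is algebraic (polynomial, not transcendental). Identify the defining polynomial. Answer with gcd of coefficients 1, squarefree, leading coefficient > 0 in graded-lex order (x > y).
1. deg p = 2.
2. Checking where it meets the axes: the curve avoids every integer y-axis point in the box; one x-axis crossing is at x = -1.
3. Fitting integer coefficients to these (and the overall shape) gives p.

3*x*y + 3*y^2 + x + 2*y + 1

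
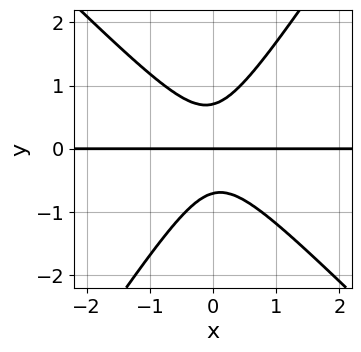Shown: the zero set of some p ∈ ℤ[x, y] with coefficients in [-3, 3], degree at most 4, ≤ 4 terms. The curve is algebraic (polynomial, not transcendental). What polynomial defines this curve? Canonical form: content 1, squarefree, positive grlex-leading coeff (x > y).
(a) The degree is 3 — no degree-2 curve has this shape.
(b) Against the integer gridlines: every point of the x-axis in the box is on the curve; it meets the y-axis at y = 0 (among the integer gridlines).
(c) Fitting integer coefficients to these (and the overall shape) gives p.

3*x^2*y + x*y^2 - 2*y^3 + y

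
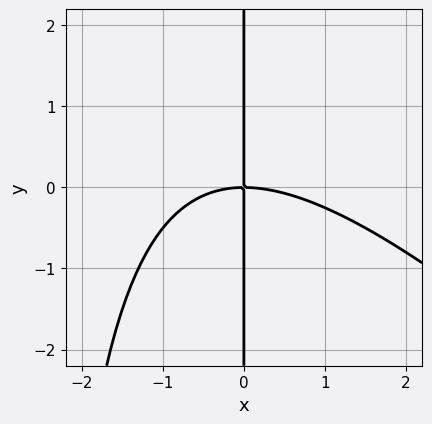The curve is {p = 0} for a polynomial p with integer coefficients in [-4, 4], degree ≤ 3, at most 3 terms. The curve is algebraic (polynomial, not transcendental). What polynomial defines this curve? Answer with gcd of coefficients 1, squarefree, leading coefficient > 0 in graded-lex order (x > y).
x^3 + x^2*y + 3*x*y

1. deg p = 3. No degree-2 curve has this shape.
2. Reading off the gridlines: every point of the y-axis in the box is on the curve; it crosses the x-axis at the gridline x = 0.
3. These observations pin down the coefficients.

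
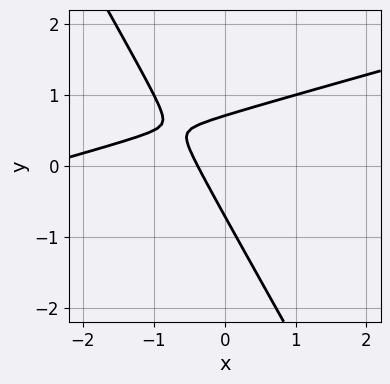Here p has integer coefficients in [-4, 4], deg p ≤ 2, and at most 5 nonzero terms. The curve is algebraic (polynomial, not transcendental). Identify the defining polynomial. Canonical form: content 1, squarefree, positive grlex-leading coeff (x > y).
x^2 - 3*x*y - 2*y^2 + 3*x + 1

1. The degree is 2 — the shape is more complex than any degree-1 curve.
2. The integer polynomial consistent with all of this is the stated p.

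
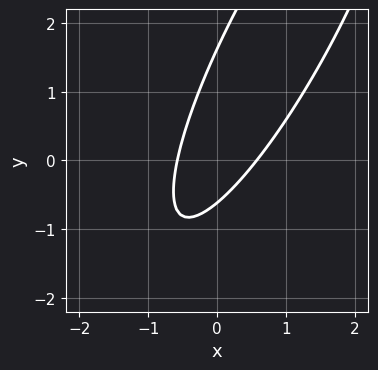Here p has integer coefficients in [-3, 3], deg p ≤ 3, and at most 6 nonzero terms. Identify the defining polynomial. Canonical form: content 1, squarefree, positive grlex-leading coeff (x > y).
(a) deg p = 2.
(b) Matching integer coefficients to the picture gives p.

3*x^2 - 3*x*y + y^2 - y - 1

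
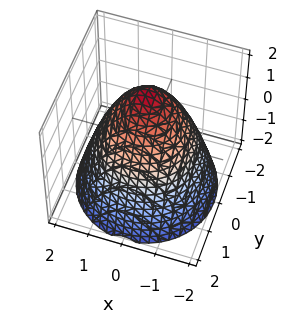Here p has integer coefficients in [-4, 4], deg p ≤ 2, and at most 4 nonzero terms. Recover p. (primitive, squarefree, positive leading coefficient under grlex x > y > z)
x^2 + y^2 + z - 2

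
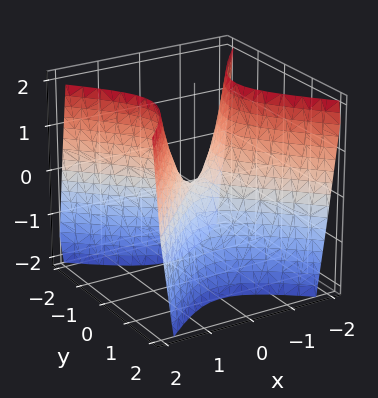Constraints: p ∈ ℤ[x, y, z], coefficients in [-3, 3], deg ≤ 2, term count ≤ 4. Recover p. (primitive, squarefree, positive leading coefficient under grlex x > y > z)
2*x^2 - 2*y^2 - z

1. deg p = 2. A saddle surface; a quadric.
2. Symmetries: it's symmetric under x → −x, forcing even powers of x; mirror symmetry y ↦ −y ⇒ only even powers of y.
3. Reading off the gridlines: it meets the z-axis at z = 0 (among the integer gridlines); it crosses the y-axis at the gridline y = 0; it crosses the x-axis at the gridline x = 0.
4. Putting this together gives p.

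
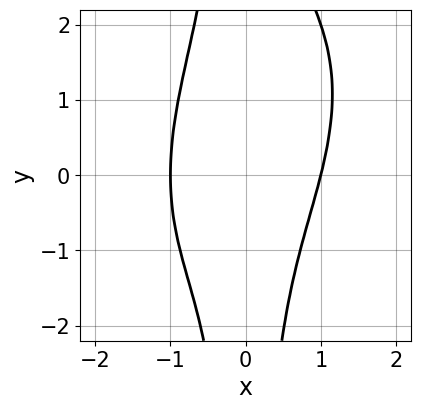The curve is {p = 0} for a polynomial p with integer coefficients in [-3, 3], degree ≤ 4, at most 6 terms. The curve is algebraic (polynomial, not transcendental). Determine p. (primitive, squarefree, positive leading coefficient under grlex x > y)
2*x^4 - x^3*y + x^2*y^2 - x^2*y - 2

First, degree: the shape is more complex than any degree-3 curve, so deg p = 4.
Then, reading off the gridlines: it misses every integer gridline on the y-axis; the x-axis gridline crossings are at x ∈ {-1, 1}.
Finally, matching integer coefficients to the picture gives p.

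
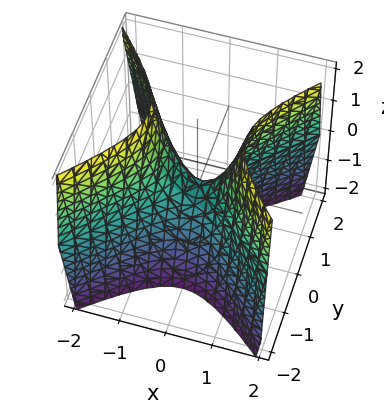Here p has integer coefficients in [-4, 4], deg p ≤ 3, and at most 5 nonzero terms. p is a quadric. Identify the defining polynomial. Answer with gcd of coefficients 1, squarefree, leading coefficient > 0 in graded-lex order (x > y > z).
2*x^2 - 2*y^2 - z

(a) Degree: a hyperbolic paraboloid; a quadric, so deg p = 2.
(b) Symmetries: the y ↦ −y reflection is a symmetry, so y appears only in even powers; it's symmetric under x → −x, forcing even powers of x.
(c) Checking where it meets the axes: one y-axis crossing is at y = 0; it crosses the x-axis at the gridline x = 0.
(d) The integer polynomial consistent with all of this is the stated p.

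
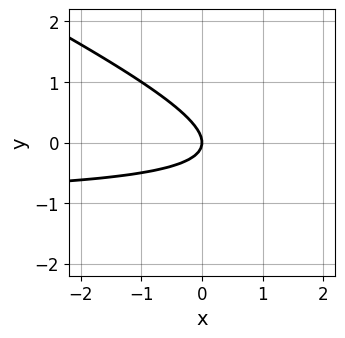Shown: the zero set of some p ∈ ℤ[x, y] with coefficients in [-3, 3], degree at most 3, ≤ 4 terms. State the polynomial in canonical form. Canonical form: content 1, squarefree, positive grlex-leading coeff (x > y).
(a) deg p = 2. The shape is more complex than any degree-1 curve.
(b) Checking where it meets the axes: it crosses the x-axis at the gridline x = 0; one y-axis crossing is at y = 0.
(c) Matching integer coefficients to the picture gives p.

x*y + 2*y^2 + x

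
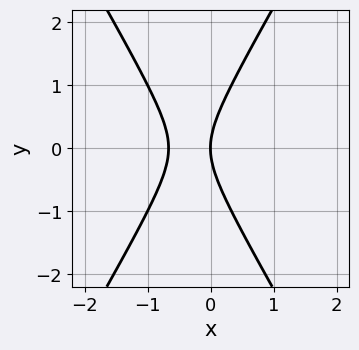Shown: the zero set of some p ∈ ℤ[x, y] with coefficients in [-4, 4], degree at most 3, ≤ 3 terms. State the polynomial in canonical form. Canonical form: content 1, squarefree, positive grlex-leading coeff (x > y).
3*x^2 - y^2 + 2*x

First, deg p = 2.
Next, symmetries: mirror symmetry y ↦ −y ⇒ only even powers of y.
Then, checking where it meets the axes: one y-axis crossing is at y = 0; one x-axis crossing is at x = 0.
Finally, matching integer coefficients to the picture gives p.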